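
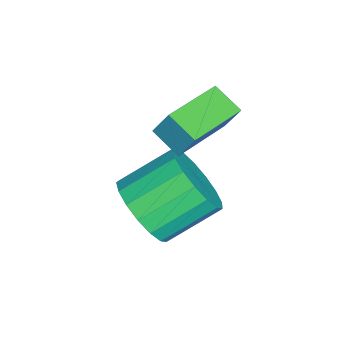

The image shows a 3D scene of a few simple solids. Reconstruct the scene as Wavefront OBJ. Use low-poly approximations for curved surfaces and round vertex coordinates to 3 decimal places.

v -1.898 -4.54 -2.737
v -1.387 -3.807 -3.362
v -2.131 -2.527 -2.467
v -2.642 -3.26 -1.843
v -1.837 -3.893 -3.612
v -2.58 -2.613 -2.718
v -2.3 -4.127 -3.662
v -3.044 -2.847 -2.768
v -2.672 -4.456 -3.501
v -3.415 -3.175 -2.606
v -2.866 -4.804 -3.164
v -3.609 -3.523 -2.269
v -2.839 -5.092 -2.73
v -3.582 -3.811 -1.835
v -2.596 -5.253 -2.297
v -3.339 -3.972 -1.402
v -2.193 -5.251 -1.965
v -2.936 -3.97 -1.07
v -1.723 -5.086 -1.81
v -2.466 -3.806 -0.916
v -1.293 -4.796 -1.868
v -2.036 -3.516 -0.973
v -1.002 -4.448 -2.125
v -1.745 -3.167 -1.23
v -0.916 -4.121 -2.522
v -1.659 -2.84 -1.627
v -1.055 -3.889 -2.968
v -1.798 -2.609 -2.073
v -4.509 -3.57 -0.536
v -4.396 -3.135 0.323
v -4.048 -2.824 -0.974
v -3.935 -2.389 -0.114
v -2.865 -4.451 -0.306
v -2.752 -4.016 0.554
v -2.404 -3.705 -0.743
v -2.291 -3.27 0.116
f 2 1 5
f 2 5 3
f 3 5 6
f 3 6 4
f 5 1 7
f 5 7 6
f 6 7 8
f 6 8 4
f 7 1 9
f 7 9 8
f 8 9 10
f 8 10 4
f 9 1 11
f 9 11 10
f 10 11 12
f 10 12 4
f 11 1 13
f 11 13 12
f 12 13 14
f 12 14 4
f 13 1 15
f 13 15 14
f 14 15 16
f 14 16 4
f 15 1 17
f 15 17 16
f 16 17 18
f 16 18 4
f 17 1 19
f 17 19 18
f 18 19 20
f 18 20 4
f 19 1 21
f 19 21 20
f 20 21 22
f 20 22 4
f 21 1 23
f 21 23 22
f 22 23 24
f 22 24 4
f 23 1 25
f 23 25 24
f 24 25 26
f 24 26 4
f 25 1 27
f 25 27 26
f 26 27 28
f 26 28 4
f 27 1 2
f 27 2 28
f 28 2 3
f 28 3 4
f 30 32 29
f 33 30 29
f 29 32 31
f 31 33 29
f 30 36 32
f 34 30 33
f 34 36 30
f 32 36 31
f 35 33 31
f 31 36 35
f 35 34 33
f 36 34 35



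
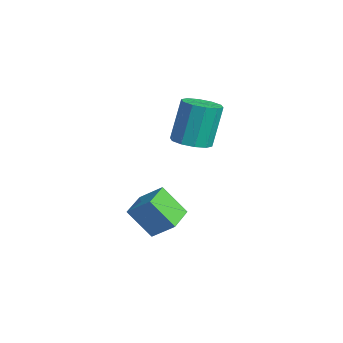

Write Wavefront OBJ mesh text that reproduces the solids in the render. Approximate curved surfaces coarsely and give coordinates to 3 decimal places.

v 1.622 -0.126 1.461
v 2.201 -0.734 1.724
v 1.897 -0.162 3.721
v 1.318 0.446 3.459
v 2.473 -0.272 1.633
v 2.168 0.3 3.63
v 2.42 0.246 1.476
v 2.115 0.818 3.474
v 2.062 0.622 1.314
v 1.757 1.194 3.311
v 1.536 0.712 1.208
v 1.231 1.284 3.205
v 1.043 0.482 1.199
v 0.739 1.054 3.196
v 0.772 0.02 1.29
v 0.467 0.592 3.287
v 0.825 -0.498 1.446
v 0.52 0.074 3.444
v 1.183 -0.874 1.609
v 0.878 -0.302 3.606
v 1.709 -0.964 1.715
v 1.404 -0.392 3.712
v 2.832 -2.186 -3.036
v 2.257 -3.055 -1.756
v 1.734 -1.307 -2.932
v 1.159 -2.177 -1.652
v 3.521 -1.423 -2.208
v 2.946 -2.293 -0.928
v 2.423 -0.545 -2.104
v 1.848 -1.414 -0.824
f 2 1 5
f 2 5 3
f 3 5 6
f 3 6 4
f 5 1 7
f 5 7 6
f 6 7 8
f 6 8 4
f 7 1 9
f 7 9 8
f 8 9 10
f 8 10 4
f 9 1 11
f 9 11 10
f 10 11 12
f 10 12 4
f 11 1 13
f 11 13 12
f 12 13 14
f 12 14 4
f 13 1 15
f 13 15 14
f 14 15 16
f 14 16 4
f 15 1 17
f 15 17 16
f 16 17 18
f 16 18 4
f 17 1 19
f 17 19 18
f 18 19 20
f 18 20 4
f 19 1 21
f 19 21 20
f 20 21 22
f 20 22 4
f 21 1 2
f 21 2 22
f 22 2 3
f 22 3 4
f 24 26 23
f 27 24 23
f 23 26 25
f 25 27 23
f 24 30 26
f 28 24 27
f 28 30 24
f 26 30 25
f 29 27 25
f 25 30 29
f 29 28 27
f 30 28 29



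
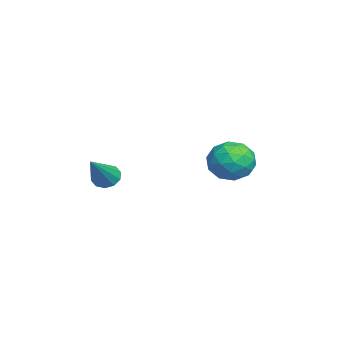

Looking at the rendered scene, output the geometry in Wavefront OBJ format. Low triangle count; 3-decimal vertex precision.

v 1.467 -3.141 -0.044
v 1.724 -3.524 -0.473
v 2.953 -3.679 1.324
v 1.887 -3.173 -0.512
v 1.889 -2.81 -0.373
v 1.731 -2.573 -0.107
v 1.471 -2.553 0.182
v 1.21 -2.759 0.386
v 1.047 -3.11 0.425
v 1.044 -3.473 0.285
v 1.203 -3.71 0.02
v 1.462 -3.729 -0.27
v -2.557 2.631 -0.075
v -1.763 1.99 -0.525
v -3.797 1.81 -1.095
v -3.003 1.169 -1.545
v -3.291 1.033 -0.476
v -2.524 1.541 0.154
v -3.036 2.259 -1.774
v -2.269 2.767 -1.144
v -2.059 1.761 -1.575
v -2.217 1.003 -0.773
v -3.343 2.797 -0.847
v -3.501 2.039 -0.045
v -2.051 2.383 -0.211
v -3.509 1.417 -1.409
v -3.678 1.337 -0.781
v -3.211 0.961 -1.046
v -2.498 2.118 0.188
v -2.032 1.742 -0.076
v -2.93 1.179 -0.047
v -3.528 2.058 -1.544
v -3.062 1.682 -1.808
v -2.349 2.839 -0.574
v -1.882 2.463 -0.839
v -2.63 2.621 -1.573
v -1.759 1.871 -1.092
v -2.487 1.388 -1.691
v -2.507 2.029 -1.826
v -2.056 2.328 -1.456
v -1.851 1.426 -0.62
v -2.58 0.943 -1.22
v -2.749 0.863 -0.592
v -2.298 1.162 -0.221
v -2.025 1.291 -1.237
v -2.98 2.857 -0.4
v -3.709 2.374 -1
v -3.262 2.638 -1.399
v -2.811 2.937 -1.028
v -3.073 2.412 0.071
v -3.801 1.929 -0.528
v -3.504 1.472 -0.164
v -3.053 1.771 0.206
v -3.535 2.509 -0.383
f 2 1 4
f 2 4 3
f 4 1 5
f 4 5 3
f 5 1 6
f 5 6 3
f 6 1 7
f 6 7 3
f 7 1 8
f 7 8 3
f 8 1 9
f 8 9 3
f 9 1 10
f 9 10 3
f 10 1 11
f 10 11 3
f 11 1 12
f 11 12 3
f 12 1 2
f 12 2 3
f 13 50 29
f 50 24 53
f 29 53 18
f 50 53 29
f 13 29 25
f 29 18 30
f 25 30 14
f 29 30 25
f 13 25 34
f 25 14 35
f 34 35 20
f 25 35 34
f 13 34 46
f 34 20 49
f 46 49 23
f 34 49 46
f 13 46 50
f 46 23 54
f 50 54 24
f 46 54 50
f 14 30 41
f 30 18 44
f 41 44 22
f 30 44 41
f 18 53 31
f 53 24 52
f 31 52 17
f 53 52 31
f 24 54 51
f 54 23 47
f 51 47 15
f 54 47 51
f 23 49 48
f 49 20 36
f 48 36 19
f 49 36 48
f 20 35 40
f 35 14 37
f 40 37 21
f 35 37 40
f 16 42 28
f 42 22 43
f 28 43 17
f 42 43 28
f 16 28 26
f 28 17 27
f 26 27 15
f 28 27 26
f 16 26 33
f 26 15 32
f 33 32 19
f 26 32 33
f 16 33 38
f 33 19 39
f 38 39 21
f 33 39 38
f 16 38 42
f 38 21 45
f 42 45 22
f 38 45 42
f 17 43 31
f 43 22 44
f 31 44 18
f 43 44 31
f 15 27 51
f 27 17 52
f 51 52 24
f 27 52 51
f 19 32 48
f 32 15 47
f 48 47 23
f 32 47 48
f 21 39 40
f 39 19 36
f 40 36 20
f 39 36 40
f 22 45 41
f 45 21 37
f 41 37 14
f 45 37 41



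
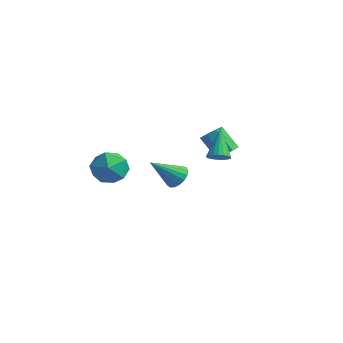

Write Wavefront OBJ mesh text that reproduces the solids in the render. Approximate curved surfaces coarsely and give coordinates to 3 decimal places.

v 1.237 3.413 1.443
v 1.757 3.757 1.912
v 0.703 3.611 3.186
v 0.183 3.267 2.717
v 1.388 4.149 1.652
v 0.335 4.003 2.927
v 0.931 4.11 1.27
v -0.122 3.964 2.545
v 0.653 3.663 0.989
v -0.4 3.517 2.264
v 0.717 3.069 0.974
v -0.337 2.923 2.248
v 1.085 2.677 1.233
v 0.032 2.531 2.508
v 1.542 2.716 1.615
v 0.489 2.57 2.89
v 1.82 3.163 1.896
v 0.767 3.017 3.171
v 2.857 0.69 2.708
v 3.359 0.485 3.118
v 2.043 1.83 4.272
v 3.468 0.719 3.004
v 3.472 0.949 2.839
v 3.369 1.133 2.651
v 3.178 1.241 2.473
v 2.931 1.254 2.335
v 2.672 1.169 2.262
v 2.444 1.001 2.266
v 2.288 0.78 2.346
v 2.23 0.543 2.489
v 2.281 0.331 2.67
v 2.431 0.181 2.857
v 2.655 0.12 3.018
v 2.913 0.157 3.126
v 3.162 0.286 3.161
v -0.615 1.325 -0.319
v 0.159 1.029 -0.179
v -1.405 -0.065 1.119
v 0.12 1.327 0.088
v -0.087 1.625 0.262
v -0.415 1.854 0.303
v -0.789 1.961 0.201
v -1.123 1.923 -0.019
v -1.34 1.748 -0.308
v -1.392 1.476 -0.6
v -1.265 1.169 -0.827
v -0.989 0.898 -0.937
v -0.628 0.725 -0.906
v -0.264 0.689 -0.74
v 0.02 0.799 -0.478
v -1.488 -3.123 1.954
v -0.292 -2.928 2.164
v -1.348 -4.912 2.816
v -0.152 -4.717 3.026
v -0.998 -4.066 3.637
v -1.085 -2.96 3.104
v -0.555 -4.88 1.876
v -0.642 -3.774 1.343
v 0.285 -4.013 2.116
v 0.011 -3.51 3.205
v -1.651 -4.33 1.775
v -1.925 -3.827 2.864
f 2 1 5
f 2 5 3
f 3 5 6
f 3 6 4
f 5 1 7
f 5 7 6
f 6 7 8
f 6 8 4
f 7 1 9
f 7 9 8
f 8 9 10
f 8 10 4
f 9 1 11
f 9 11 10
f 10 11 12
f 10 12 4
f 11 1 13
f 11 13 12
f 12 13 14
f 12 14 4
f 13 1 15
f 13 15 14
f 14 15 16
f 14 16 4
f 15 1 17
f 15 17 16
f 16 17 18
f 16 18 4
f 17 1 2
f 17 2 18
f 18 2 3
f 18 3 4
f 20 19 22
f 20 22 21
f 22 19 23
f 22 23 21
f 23 19 24
f 23 24 21
f 24 19 25
f 24 25 21
f 25 19 26
f 25 26 21
f 26 19 27
f 26 27 21
f 27 19 28
f 27 28 21
f 28 19 29
f 28 29 21
f 29 19 30
f 29 30 21
f 30 19 31
f 30 31 21
f 31 19 32
f 31 32 21
f 32 19 33
f 32 33 21
f 33 19 34
f 33 34 21
f 34 19 35
f 34 35 21
f 35 19 20
f 35 20 21
f 37 36 39
f 37 39 38
f 39 36 40
f 39 40 38
f 40 36 41
f 40 41 38
f 41 36 42
f 41 42 38
f 42 36 43
f 42 43 38
f 43 36 44
f 43 44 38
f 44 36 45
f 44 45 38
f 45 36 46
f 45 46 38
f 46 36 47
f 46 47 38
f 47 36 48
f 47 48 38
f 48 36 49
f 48 49 38
f 49 36 50
f 49 50 38
f 50 36 37
f 50 37 38
f 51 62 56
f 51 56 52
f 51 52 58
f 51 58 61
f 51 61 62
f 52 56 60
f 56 62 55
f 62 61 53
f 61 58 57
f 58 52 59
f 54 60 55
f 54 55 53
f 54 53 57
f 54 57 59
f 54 59 60
f 55 60 56
f 53 55 62
f 57 53 61
f 59 57 58
f 60 59 52



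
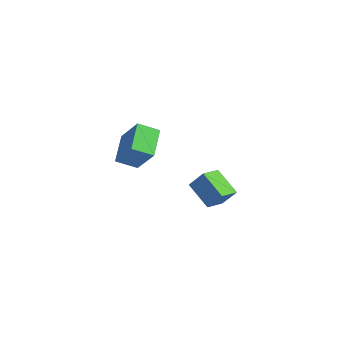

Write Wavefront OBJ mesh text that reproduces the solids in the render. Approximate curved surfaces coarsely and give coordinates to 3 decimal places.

v 1.28 -2.658 3.501
v 2.561 -2.511 4.772
v 1.673 -1.68 2.992
v 2.954 -1.534 4.262
v 2.386 -3.626 2.498
v 3.667 -3.48 3.768
v 2.779 -2.649 1.988
v 4.06 -2.502 3.259
v 0.027 2.942 -3.21
v -1.319 2.664 -2.093
v -0.322 4.038 -3.357
v -1.667 3.761 -2.241
v 0.787 3.319 -2.199
v -0.558 3.042 -1.083
v 0.439 4.416 -2.347
v -0.907 4.138 -1.23
f 2 4 1
f 5 2 1
f 1 4 3
f 3 5 1
f 2 8 4
f 6 2 5
f 6 8 2
f 4 8 3
f 7 5 3
f 3 8 7
f 7 6 5
f 8 6 7
f 10 12 9
f 13 10 9
f 9 12 11
f 11 13 9
f 10 16 12
f 14 10 13
f 14 16 10
f 12 16 11
f 15 13 11
f 11 16 15
f 15 14 13
f 16 14 15



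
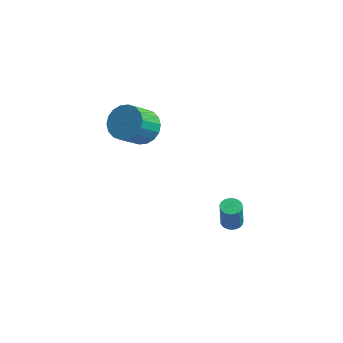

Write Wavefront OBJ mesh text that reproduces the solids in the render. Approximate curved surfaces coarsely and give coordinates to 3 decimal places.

v -2.002 3.721 3.242
v -1.306 4.116 3.874
v -1.861 3.054 5.15
v -2.558 2.659 4.518
v -1.666 4.384 3.94
v -2.221 3.323 5.216
v -2.093 4.521 3.868
v -2.648 3.459 5.144
v -2.502 4.499 3.672
v -3.057 3.438 4.948
v -2.812 4.323 3.391
v -3.367 3.262 4.667
v -2.961 4.028 3.08
v -3.517 2.967 4.356
v -2.921 3.672 2.802
v -3.476 2.611 4.078
v -2.699 3.326 2.61
v -3.254 2.264 3.886
v -2.339 3.057 2.544
v -2.894 1.996 3.82
v -1.912 2.921 2.616
v -2.467 1.859 3.892
v -1.503 2.942 2.812
v -2.058 1.881 4.088
v -1.193 3.118 3.093
v -1.748 2.057 4.369
v -1.043 3.413 3.404
v -1.599 2.352 4.68
v -1.084 3.769 3.682
v -1.639 2.708 4.958
v 2.765 3.528 -3.033
v 3.305 3.738 -3.005
v 3.275 3.621 -1.52
v 2.735 3.412 -1.547
v 3.172 3.939 -2.992
v 3.143 3.822 -1.507
v 2.969 4.069 -2.986
v 2.94 3.952 -1.501
v 2.731 4.106 -2.988
v 2.701 3.989 -1.503
v 2.499 4.043 -2.997
v 2.469 3.926 -1.512
v 2.312 3.89 -3.013
v 2.282 3.774 -1.528
v 2.204 3.676 -3.032
v 2.174 3.559 -1.547
v 2.193 3.436 -3.051
v 2.163 3.319 -1.566
v 2.28 3.211 -3.067
v 2.251 3.095 -1.582
v 2.452 3.042 -3.077
v 2.422 2.925 -1.592
v 2.677 2.957 -3.079
v 2.648 2.84 -1.594
v 2.918 2.971 -3.073
v 2.889 2.854 -1.588
v 3.132 3.081 -3.06
v 3.103 2.964 -1.575
v 3.283 3.268 -3.043
v 3.253 3.151 -1.558
v 3.344 3.501 -3.023
v 3.314 3.384 -1.538
f 2 1 5
f 2 5 3
f 3 5 6
f 3 6 4
f 5 1 7
f 5 7 6
f 6 7 8
f 6 8 4
f 7 1 9
f 7 9 8
f 8 9 10
f 8 10 4
f 9 1 11
f 9 11 10
f 10 11 12
f 10 12 4
f 11 1 13
f 11 13 12
f 12 13 14
f 12 14 4
f 13 1 15
f 13 15 14
f 14 15 16
f 14 16 4
f 15 1 17
f 15 17 16
f 16 17 18
f 16 18 4
f 17 1 19
f 17 19 18
f 18 19 20
f 18 20 4
f 19 1 21
f 19 21 20
f 20 21 22
f 20 22 4
f 21 1 23
f 21 23 22
f 22 23 24
f 22 24 4
f 23 1 25
f 23 25 24
f 24 25 26
f 24 26 4
f 25 1 27
f 25 27 26
f 26 27 28
f 26 28 4
f 27 1 29
f 27 29 28
f 28 29 30
f 28 30 4
f 29 1 2
f 29 2 30
f 30 2 3
f 30 3 4
f 32 31 35
f 32 35 33
f 33 35 36
f 33 36 34
f 35 31 37
f 35 37 36
f 36 37 38
f 36 38 34
f 37 31 39
f 37 39 38
f 38 39 40
f 38 40 34
f 39 31 41
f 39 41 40
f 40 41 42
f 40 42 34
f 41 31 43
f 41 43 42
f 42 43 44
f 42 44 34
f 43 31 45
f 43 45 44
f 44 45 46
f 44 46 34
f 45 31 47
f 45 47 46
f 46 47 48
f 46 48 34
f 47 31 49
f 47 49 48
f 48 49 50
f 48 50 34
f 49 31 51
f 49 51 50
f 50 51 52
f 50 52 34
f 51 31 53
f 51 53 52
f 52 53 54
f 52 54 34
f 53 31 55
f 53 55 54
f 54 55 56
f 54 56 34
f 55 31 57
f 55 57 56
f 56 57 58
f 56 58 34
f 57 31 59
f 57 59 58
f 58 59 60
f 58 60 34
f 59 31 61
f 59 61 60
f 60 61 62
f 60 62 34
f 61 31 32
f 61 32 62
f 62 32 33
f 62 33 34



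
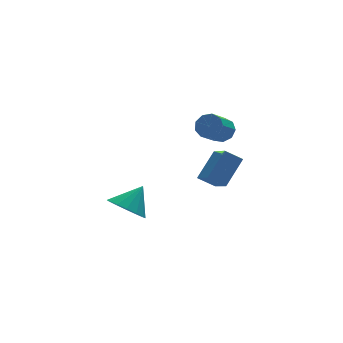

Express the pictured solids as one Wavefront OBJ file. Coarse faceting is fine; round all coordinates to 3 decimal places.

v 3.495 2.462 -0.213
v 3.942 2.364 0.207
v 3.151 1.781 0.912
v 2.705 1.878 0.493
v 3.744 2.731 0.288
v 2.953 2.147 0.993
v 3.43 2.971 0.135
v 2.639 2.387 0.84
v 3.146 2.973 -0.181
v 2.355 2.39 0.525
v 3.026 2.736 -0.512
v 2.236 2.152 0.194
v 3.126 2.371 -0.702
v 2.335 1.787 0.003
v 3.398 2.048 -0.664
v 2.608 1.464 0.042
v 3.716 1.919 -0.415
v 2.925 1.335 0.291
v 3.931 2.044 -0.071
v 3.14 1.46 0.635
v -1.383 0.16 -2.414
v -0.739 0.117 -2.983
v -0.557 0.52 -1.506
v -0.89 0.534 -3.011
v -1.173 0.852 -2.88
v -1.512 0.984 -2.624
v -1.817 0.895 -2.311
v -2.005 0.609 -2.027
v -2.027 0.203 -1.846
v -1.876 -0.215 -1.818
v -1.593 -0.532 -1.949
v -1.254 -0.664 -2.205
v -0.949 -0.575 -2.517
v -0.761 -0.29 -2.802
v 3.597 3.303 -4.011
v 3.609 2.175 -3.366
v 2.906 3.576 -3.52
v 2.919 2.448 -2.875
v 4.581 3.912 -2.965
v 4.594 2.784 -2.32
v 3.891 4.185 -2.474
v 3.903 3.057 -1.829
f 2 1 5
f 2 5 3
f 3 5 6
f 3 6 4
f 5 1 7
f 5 7 6
f 6 7 8
f 6 8 4
f 7 1 9
f 7 9 8
f 8 9 10
f 8 10 4
f 9 1 11
f 9 11 10
f 10 11 12
f 10 12 4
f 11 1 13
f 11 13 12
f 12 13 14
f 12 14 4
f 13 1 15
f 13 15 14
f 14 15 16
f 14 16 4
f 15 1 17
f 15 17 16
f 16 17 18
f 16 18 4
f 17 1 19
f 17 19 18
f 18 19 20
f 18 20 4
f 19 1 2
f 19 2 20
f 20 2 3
f 20 3 4
f 22 21 24
f 22 24 23
f 24 21 25
f 24 25 23
f 25 21 26
f 25 26 23
f 26 21 27
f 26 27 23
f 27 21 28
f 27 28 23
f 28 21 29
f 28 29 23
f 29 21 30
f 29 30 23
f 30 21 31
f 30 31 23
f 31 21 32
f 31 32 23
f 32 21 33
f 32 33 23
f 33 21 34
f 33 34 23
f 34 21 22
f 34 22 23
f 36 38 35
f 39 36 35
f 35 38 37
f 37 39 35
f 36 42 38
f 40 36 39
f 40 42 36
f 38 42 37
f 41 39 37
f 37 42 41
f 41 40 39
f 42 40 41



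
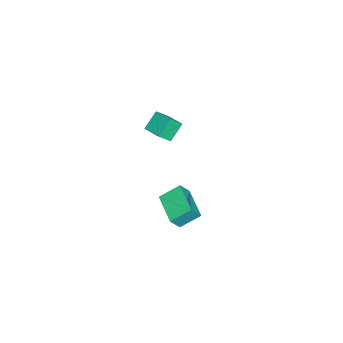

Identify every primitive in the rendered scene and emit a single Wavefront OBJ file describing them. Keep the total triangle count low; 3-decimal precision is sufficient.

v -0.346 2.213 -3.945
v 0.16 1.87 -3.166
v -0.959 3.19 -3.117
v -0.453 2.847 -2.338
v 1.193 3.533 -4.362
v 1.699 3.19 -3.583
v 0.58 4.51 -3.534
v 1.086 4.167 -2.755
v 0.057 2.381 3.65
v 0.542 1.906 4.24
v 0.82 3.509 3.929
v 1.306 3.034 4.519
v 0.854 2.066 2.741
v 1.34 1.591 3.331
v 1.618 3.194 3.02
v 2.103 2.719 3.61
f 2 4 1
f 5 2 1
f 1 4 3
f 3 5 1
f 2 8 4
f 6 2 5
f 6 8 2
f 4 8 3
f 7 5 3
f 3 8 7
f 7 6 5
f 8 6 7
f 10 12 9
f 13 10 9
f 9 12 11
f 11 13 9
f 10 16 12
f 14 10 13
f 14 16 10
f 12 16 11
f 15 13 11
f 11 16 15
f 15 14 13
f 16 14 15



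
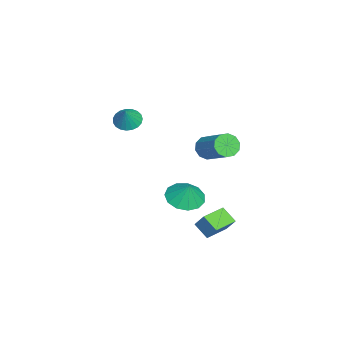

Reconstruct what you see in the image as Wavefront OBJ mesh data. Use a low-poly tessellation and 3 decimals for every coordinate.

v -0.312 -1.1 2.477
v 0.242 -0.749 2.093
v 0.372 -1.1 3.463
v 0.077 -0.505 2.207
v -0.156 -0.364 2.369
v -0.415 -0.351 2.549
v -0.657 -0.466 2.716
v -0.839 -0.692 2.842
v -0.93 -0.988 2.905
v -0.914 -1.303 2.894
v -0.794 -1.584 2.811
v -0.59 -1.78 2.67
v -0.339 -1.859 2.496
v -0.083 -1.807 2.318
v 0.134 -1.633 2.168
v 0.273 -1.366 2.071
v 0.311 -1.053 2.045
v -1.18 1.701 -3.547
v -0.442 0.914 -3.602
v -0.78 1.999 -2.433
v -0.179 1.413 -3.83
v -0.233 2.003 -3.969
v -0.589 2.497 -3.973
v -1.132 2.738 -3.842
v -1.69 2.65 -3.617
v -2.087 2.261 -3.37
v -2.196 1.693 -3.179
v -1.982 1.128 -3.104
v -1.514 0.745 -3.17
v -0.94 0.665 -3.356
v 2.925 3.444 2.762
v 3.364 2.888 2.81
v 4.633 3.98 3.847
v 4.195 4.536 3.798
v 3.468 3.111 2.447
v 4.738 4.204 3.484
v 3.365 3.461 2.204
v 4.635 4.554 3.241
v 3.094 3.805 2.174
v 4.363 4.898 3.211
v 2.758 4.011 2.368
v 4.028 5.103 3.405
v 2.487 4 2.713
v 3.756 5.092 3.75
v 2.382 3.776 3.076
v 3.652 4.869 4.113
v 2.485 3.426 3.319
v 3.755 4.519 4.356
v 2.757 3.082 3.349
v 4.026 4.175 4.386
v 3.092 2.877 3.155
v 4.362 3.969 4.192
v 2.68 3.742 -2.232
v 3.005 4.229 -1.408
v 3.164 4.428 -2.828
v 3.489 4.915 -2.005
v 3.831 2.945 -2.215
v 4.156 3.432 -1.392
v 4.315 3.631 -2.812
v 4.64 4.118 -1.988
f 2 1 4
f 2 4 3
f 4 1 5
f 4 5 3
f 5 1 6
f 5 6 3
f 6 1 7
f 6 7 3
f 7 1 8
f 7 8 3
f 8 1 9
f 8 9 3
f 9 1 10
f 9 10 3
f 10 1 11
f 10 11 3
f 11 1 12
f 11 12 3
f 12 1 13
f 12 13 3
f 13 1 14
f 13 14 3
f 14 1 15
f 14 15 3
f 15 1 16
f 15 16 3
f 16 1 17
f 16 17 3
f 17 1 2
f 17 2 3
f 19 18 21
f 19 21 20
f 21 18 22
f 21 22 20
f 22 18 23
f 22 23 20
f 23 18 24
f 23 24 20
f 24 18 25
f 24 25 20
f 25 18 26
f 25 26 20
f 26 18 27
f 26 27 20
f 27 18 28
f 27 28 20
f 28 18 29
f 28 29 20
f 29 18 30
f 29 30 20
f 30 18 19
f 30 19 20
f 32 31 35
f 32 35 33
f 33 35 36
f 33 36 34
f 35 31 37
f 35 37 36
f 36 37 38
f 36 38 34
f 37 31 39
f 37 39 38
f 38 39 40
f 38 40 34
f 39 31 41
f 39 41 40
f 40 41 42
f 40 42 34
f 41 31 43
f 41 43 42
f 42 43 44
f 42 44 34
f 43 31 45
f 43 45 44
f 44 45 46
f 44 46 34
f 45 31 47
f 45 47 46
f 46 47 48
f 46 48 34
f 47 31 49
f 47 49 48
f 48 49 50
f 48 50 34
f 49 31 51
f 49 51 50
f 50 51 52
f 50 52 34
f 51 31 32
f 51 32 52
f 52 32 33
f 52 33 34
f 54 56 53
f 57 54 53
f 53 56 55
f 55 57 53
f 54 60 56
f 58 54 57
f 58 60 54
f 56 60 55
f 59 57 55
f 55 60 59
f 59 58 57
f 60 58 59



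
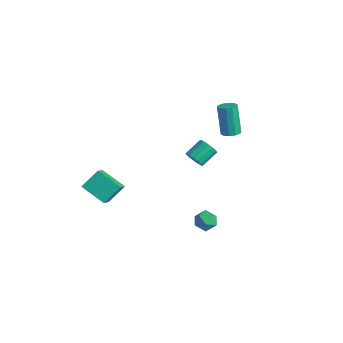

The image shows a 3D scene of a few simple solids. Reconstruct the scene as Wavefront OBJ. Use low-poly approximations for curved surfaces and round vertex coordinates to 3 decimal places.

v -0.99 2.932 2.709
v -0.502 3.168 2.85
v -1.123 3.384 4.633
v -1.61 3.148 4.491
v -0.716 3.419 2.745
v -1.337 3.635 4.528
v -1.034 3.484 2.626
v -1.655 3.7 4.409
v -1.336 3.338 2.539
v -1.957 3.554 4.322
v -1.505 3.037 2.516
v -2.126 3.253 4.299
v -1.477 2.696 2.567
v -2.098 2.912 4.35
v -1.263 2.445 2.672
v -1.884 2.661 4.455
v -0.945 2.38 2.791
v -1.566 2.596 4.574
v -0.643 2.526 2.878
v -1.264 2.742 4.661
v -0.474 2.827 2.901
v -1.095 3.043 4.684
v -3.215 -3.686 -1.179
v -4.544 -4.178 -0.438
v -3.129 -2.665 -0.347
v -4.458 -3.158 0.395
v -2.182 -4.722 -0.015
v -3.511 -5.215 0.727
v -2.096 -3.702 0.818
v -3.425 -4.194 1.559
v 1.356 -0.698 -0.34
v 1.825 -0.338 -0.722
v 1.675 -1.662 -0.858
v 2.144 -1.302 -1.24
v 2.243 -1.384 -0.548
v 2.046 -0.788 -0.227
v 1.454 -1.212 -1.353
v 1.257 -0.616 -1.032
v 1.886 -0.655 -1.348
v 2.373 -0.761 -0.851
v 1.127 -1.239 -0.729
v 1.614 -1.345 -0.232
v -1.282 0.629 1.445
v -0.753 0.795 1.191
v -0.789 1.817 1.781
v -1.318 1.651 2.035
v -0.975 0.902 0.993
v -1.012 1.923 1.583
v -1.28 0.935 0.917
v -1.316 1.956 1.507
v -1.585 0.886 0.982
v -1.621 1.907 1.572
v -1.809 0.769 1.171
v -1.845 1.79 1.761
v -1.891 0.614 1.434
v -1.928 1.635 2.024
v -1.811 0.463 1.699
v -1.847 1.485 2.289
v -1.588 0.357 1.897
v -1.625 1.378 2.487
v -1.284 0.324 1.973
v -1.32 1.345 2.563
v -0.979 0.373 1.908
v -1.015 1.394 2.498
v -0.755 0.49 1.719
v -0.791 1.511 2.309
v -0.672 0.645 1.456
v -0.709 1.666 2.046
f 2 1 5
f 2 5 3
f 3 5 6
f 3 6 4
f 5 1 7
f 5 7 6
f 6 7 8
f 6 8 4
f 7 1 9
f 7 9 8
f 8 9 10
f 8 10 4
f 9 1 11
f 9 11 10
f 10 11 12
f 10 12 4
f 11 1 13
f 11 13 12
f 12 13 14
f 12 14 4
f 13 1 15
f 13 15 14
f 14 15 16
f 14 16 4
f 15 1 17
f 15 17 16
f 16 17 18
f 16 18 4
f 17 1 19
f 17 19 18
f 18 19 20
f 18 20 4
f 19 1 21
f 19 21 20
f 20 21 22
f 20 22 4
f 21 1 2
f 21 2 22
f 22 2 3
f 22 3 4
f 24 26 23
f 27 24 23
f 23 26 25
f 25 27 23
f 24 30 26
f 28 24 27
f 28 30 24
f 26 30 25
f 29 27 25
f 25 30 29
f 29 28 27
f 30 28 29
f 31 42 36
f 31 36 32
f 31 32 38
f 31 38 41
f 31 41 42
f 32 36 40
f 36 42 35
f 42 41 33
f 41 38 37
f 38 32 39
f 34 40 35
f 34 35 33
f 34 33 37
f 34 37 39
f 34 39 40
f 35 40 36
f 33 35 42
f 37 33 41
f 39 37 38
f 40 39 32
f 44 43 47
f 44 47 45
f 45 47 48
f 45 48 46
f 47 43 49
f 47 49 48
f 48 49 50
f 48 50 46
f 49 43 51
f 49 51 50
f 50 51 52
f 50 52 46
f 51 43 53
f 51 53 52
f 52 53 54
f 52 54 46
f 53 43 55
f 53 55 54
f 54 55 56
f 54 56 46
f 55 43 57
f 55 57 56
f 56 57 58
f 56 58 46
f 57 43 59
f 57 59 58
f 58 59 60
f 58 60 46
f 59 43 61
f 59 61 60
f 60 61 62
f 60 62 46
f 61 43 63
f 61 63 62
f 62 63 64
f 62 64 46
f 63 43 65
f 63 65 64
f 64 65 66
f 64 66 46
f 65 43 67
f 65 67 66
f 66 67 68
f 66 68 46
f 67 43 44
f 67 44 68
f 68 44 45
f 68 45 46



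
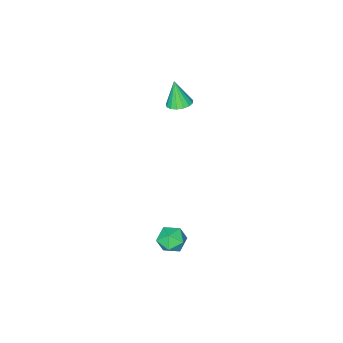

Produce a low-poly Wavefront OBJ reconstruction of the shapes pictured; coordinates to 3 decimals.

v -3.645 -3.363 2.835
v -2.959 -3.238 2.888
v -3.675 -3.817 4.285
v -3.1 -2.947 2.976
v -3.366 -2.752 3.032
v -3.697 -2.696 3.043
v -4.015 -2.794 3.006
v -4.249 -3.021 2.93
v -4.344 -3.327 2.832
v -4.28 -3.641 2.735
v -4.07 -3.891 2.661
v -3.762 -4.021 2.626
v -3.428 -3.999 2.64
v -3.144 -3.832 2.698
v -2.974 -3.557 2.788
v 0.328 0.374 -2.627
v 0.702 -0.129 -3.203
v -0.742 0.549 -3.477
v -0.368 0.046 -4.053
v -0.661 -0.285 -3.325
v 0 -0.393 -2.799
v -0.04 0.813 -3.881
v 0.621 0.705 -3.355
v 0.475 0.142 -3.977
v 0.091 -0.537 -3.634
v -0.131 0.957 -3.046
v -0.515 0.278 -2.703
f 2 1 4
f 2 4 3
f 4 1 5
f 4 5 3
f 5 1 6
f 5 6 3
f 6 1 7
f 6 7 3
f 7 1 8
f 7 8 3
f 8 1 9
f 8 9 3
f 9 1 10
f 9 10 3
f 10 1 11
f 10 11 3
f 11 1 12
f 11 12 3
f 12 1 13
f 12 13 3
f 13 1 14
f 13 14 3
f 14 1 15
f 14 15 3
f 15 1 2
f 15 2 3
f 16 27 21
f 16 21 17
f 16 17 23
f 16 23 26
f 16 26 27
f 17 21 25
f 21 27 20
f 27 26 18
f 26 23 22
f 23 17 24
f 19 25 20
f 19 20 18
f 19 18 22
f 19 22 24
f 19 24 25
f 20 25 21
f 18 20 27
f 22 18 26
f 24 22 23
f 25 24 17



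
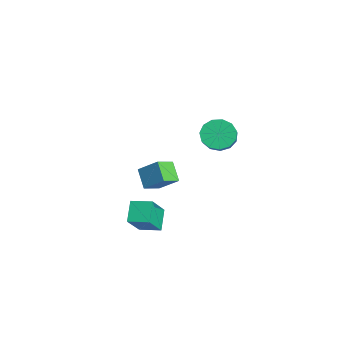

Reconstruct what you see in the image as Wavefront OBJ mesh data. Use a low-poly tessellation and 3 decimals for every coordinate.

v -0.732 -1.894 -3.119
v -1.695 -1.455 -2.233
v -1.735 -0.983 -4.658
v -2.697 -0.545 -3.772
v -0.083 -0.855 -2.928
v -1.045 -0.417 -2.042
v -1.085 0.055 -4.467
v -2.048 0.494 -3.581
v -1.125 3.219 2.367
v -0.5 3.631 1.749
v 0.869 3.153 2.816
v 0.245 2.741 3.433
v -0.643 4.019 2.106
v 0.727 3.542 3.173
v -0.938 4.154 2.546
v 0.431 3.676 3.612
v -1.293 3.991 2.929
v 0.076 3.514 3.995
v -1.594 3.584 3.133
v -0.225 3.106 4.2
v -1.746 3.06 3.094
v -0.377 2.582 4.161
v -1.701 2.587 2.824
v -0.332 2.109 3.891
v -1.473 2.315 2.409
v -0.104 1.837 3.475
v -1.134 2.329 1.981
v 0.235 1.851 3.047
v -0.792 2.626 1.675
v 0.577 2.148 2.741
v -0.556 3.111 1.588
v 0.813 2.634 2.655
v -4.343 -0.342 -1.693
v -3.565 0.547 -0.735
v -4.847 0.655 -2.208
v -4.069 1.543 -1.251
v -3.331 -0.283 -2.569
v -2.553 0.605 -1.612
v -3.835 0.713 -3.085
v -3.057 1.602 -2.127
f 2 4 1
f 5 2 1
f 1 4 3
f 3 5 1
f 2 8 4
f 6 2 5
f 6 8 2
f 4 8 3
f 7 5 3
f 3 8 7
f 7 6 5
f 8 6 7
f 10 9 13
f 10 13 11
f 11 13 14
f 11 14 12
f 13 9 15
f 13 15 14
f 14 15 16
f 14 16 12
f 15 9 17
f 15 17 16
f 16 17 18
f 16 18 12
f 17 9 19
f 17 19 18
f 18 19 20
f 18 20 12
f 19 9 21
f 19 21 20
f 20 21 22
f 20 22 12
f 21 9 23
f 21 23 22
f 22 23 24
f 22 24 12
f 23 9 25
f 23 25 24
f 24 25 26
f 24 26 12
f 25 9 27
f 25 27 26
f 26 27 28
f 26 28 12
f 27 9 29
f 27 29 28
f 28 29 30
f 28 30 12
f 29 9 31
f 29 31 30
f 30 31 32
f 30 32 12
f 31 9 10
f 31 10 32
f 32 10 11
f 32 11 12
f 34 36 33
f 37 34 33
f 33 36 35
f 35 37 33
f 34 40 36
f 38 34 37
f 38 40 34
f 36 40 35
f 39 37 35
f 35 40 39
f 39 38 37
f 40 38 39



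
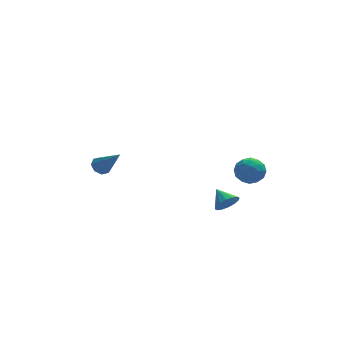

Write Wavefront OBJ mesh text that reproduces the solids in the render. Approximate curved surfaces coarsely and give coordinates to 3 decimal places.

v 2.531 -4.139 0.65
v 2.732 -4.461 1.297
v 2.169 -3.201 1.23
v 3.047 -4.267 1.18
v 3.223 -4.038 0.92
v 3.215 -3.837 0.589
v 3.023 -3.716 0.274
v 2.699 -3.709 0.059
v 2.33 -3.816 0.003
v 2.015 -4.011 0.121
v 1.838 -4.239 0.38
v 1.847 -4.441 0.712
v 2.039 -4.561 1.027
v 2.363 -4.569 1.241
v -2.69 4.038 -0.654
v -2.098 4.135 -0.906
v -1.83 2.802 0.894
v -2.219 4.477 -0.566
v -2.616 4.562 -0.278
v -3.056 4.34 -0.21
v -3.282 3.941 -0.403
v -3.161 3.599 -0.743
v -2.764 3.514 -1.031
v -2.324 3.735 -1.099
v 4.264 -3.426 1.961
v 4.719 -3.817 2.638
v 3.041 -3.463 2.762
v 3.496 -3.854 3.439
v 3.661 -2.992 3.221
v 4.417 -2.969 2.726
v 3.343 -4.311 2.674
v 4.099 -4.288 2.179
v 4.15 -4.363 3.079
v 4.346 -3.548 3.417
v 3.414 -3.732 1.983
v 3.61 -2.917 2.321
v 4.599 -3.618 2.229
v 3.161 -3.662 3.171
v 3.258 -3.155 3.043
v 3.525 -3.385 3.441
v 4.422 -3.12 2.281
v 4.689 -3.349 2.679
v 4.067 -2.865 3.021
v 3.071 -3.931 2.721
v 3.338 -4.16 3.119
v 4.235 -3.895 1.959
v 4.502 -4.125 2.357
v 3.693 -4.415 2.379
v 4.532 -4.169 2.886
v 3.813 -4.191 3.357
v 3.723 -4.46 2.907
v 4.167 -4.446 2.616
v 4.648 -3.69 3.085
v 3.928 -3.712 3.556
v 4.025 -3.205 3.427
v 4.47 -3.192 3.136
v 4.313 -4.011 3.344
v 3.832 -3.568 1.844
v 3.112 -3.59 2.315
v 3.29 -4.088 2.264
v 3.735 -4.075 1.973
v 3.947 -3.089 2.043
v 3.228 -3.111 2.514
v 3.593 -2.834 2.784
v 4.037 -2.82 2.493
v 3.447 -3.269 2.056
f 2 1 4
f 2 4 3
f 4 1 5
f 4 5 3
f 5 1 6
f 5 6 3
f 6 1 7
f 6 7 3
f 7 1 8
f 7 8 3
f 8 1 9
f 8 9 3
f 9 1 10
f 9 10 3
f 10 1 11
f 10 11 3
f 11 1 12
f 11 12 3
f 12 1 13
f 12 13 3
f 13 1 14
f 13 14 3
f 14 1 2
f 14 2 3
f 16 15 18
f 16 18 17
f 18 15 19
f 18 19 17
f 19 15 20
f 19 20 17
f 20 15 21
f 20 21 17
f 21 15 22
f 21 22 17
f 22 15 23
f 22 23 17
f 23 15 24
f 23 24 17
f 24 15 16
f 24 16 17
f 25 62 41
f 62 36 65
f 41 65 30
f 62 65 41
f 25 41 37
f 41 30 42
f 37 42 26
f 41 42 37
f 25 37 46
f 37 26 47
f 46 47 32
f 37 47 46
f 25 46 58
f 46 32 61
f 58 61 35
f 46 61 58
f 25 58 62
f 58 35 66
f 62 66 36
f 58 66 62
f 26 42 53
f 42 30 56
f 53 56 34
f 42 56 53
f 30 65 43
f 65 36 64
f 43 64 29
f 65 64 43
f 36 66 63
f 66 35 59
f 63 59 27
f 66 59 63
f 35 61 60
f 61 32 48
f 60 48 31
f 61 48 60
f 32 47 52
f 47 26 49
f 52 49 33
f 47 49 52
f 28 54 40
f 54 34 55
f 40 55 29
f 54 55 40
f 28 40 38
f 40 29 39
f 38 39 27
f 40 39 38
f 28 38 45
f 38 27 44
f 45 44 31
f 38 44 45
f 28 45 50
f 45 31 51
f 50 51 33
f 45 51 50
f 28 50 54
f 50 33 57
f 54 57 34
f 50 57 54
f 29 55 43
f 55 34 56
f 43 56 30
f 55 56 43
f 27 39 63
f 39 29 64
f 63 64 36
f 39 64 63
f 31 44 60
f 44 27 59
f 60 59 35
f 44 59 60
f 33 51 52
f 51 31 48
f 52 48 32
f 51 48 52
f 34 57 53
f 57 33 49
f 53 49 26
f 57 49 53



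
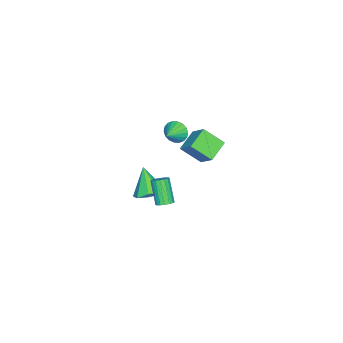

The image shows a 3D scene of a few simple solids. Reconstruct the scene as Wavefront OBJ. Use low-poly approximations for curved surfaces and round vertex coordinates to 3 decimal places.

v 4.04 1.141 0.647
v 4.517 1.109 0.876
v 3.837 0.447 2.201
v 3.36 0.479 1.973
v 4.431 1.337 0.946
v 3.752 0.675 2.271
v 4.256 1.521 0.948
v 3.576 0.859 2.273
v 4.031 1.617 0.88
v 3.351 0.955 2.206
v 3.808 1.604 0.76
v 3.129 0.942 2.085
v 3.638 1.485 0.614
v 2.959 0.823 1.939
v 3.561 1.288 0.475
v 2.881 0.626 1.8
v 3.593 1.056 0.376
v 2.913 0.394 1.701
v 3.727 0.845 0.339
v 3.047 0.182 1.664
v 3.933 0.701 0.373
v 3.254 0.038 1.698
v 4.164 0.657 0.469
v 3.484 -0.005 1.795
v 4.366 0.725 0.607
v 3.686 0.063 1.932
v 4.493 0.888 0.753
v 3.814 0.226 2.079
v 0.845 -1.48 -2.217
v 1.659 -1.131 -1.731
v 0.215 -2.26 -0.603
v 1.07 -0.631 -1.719
v 0.349 -0.628 -1.999
v -0.081 -1.124 -2.406
v 0.031 -1.829 -2.703
v 0.62 -2.33 -2.715
v 1.341 -2.333 -2.435
v 1.771 -1.836 -2.028
v -3.429 -1.729 -1.544
v -4.803 -1.575 -0.939
v -3.73 -0.48 -2.547
v -5.104 -0.325 -1.942
v -2.836 -0.715 -0.458
v -4.21 -0.56 0.147
v -3.137 0.535 -1.461
v -4.511 0.689 -0.856
v -2.681 -1.618 0.646
v -2.415 -1.94 -0.025
v -1.579 -1.642 1.094
v -2.383 -1.595 -0.085
v -2.41 -1.255 -0.001
v -2.491 -0.987 0.211
v -2.609 -0.843 0.51
v -2.742 -0.854 0.835
v -2.862 -1.015 1.123
v -2.947 -1.296 1.316
v -2.979 -1.641 1.377
v -2.952 -1.982 1.293
v -2.871 -2.25 1.08
v -2.753 -2.393 0.782
v -2.62 -2.383 0.456
v -2.5 -2.221 0.169
f 2 1 5
f 2 5 3
f 3 5 6
f 3 6 4
f 5 1 7
f 5 7 6
f 6 7 8
f 6 8 4
f 7 1 9
f 7 9 8
f 8 9 10
f 8 10 4
f 9 1 11
f 9 11 10
f 10 11 12
f 10 12 4
f 11 1 13
f 11 13 12
f 12 13 14
f 12 14 4
f 13 1 15
f 13 15 14
f 14 15 16
f 14 16 4
f 15 1 17
f 15 17 16
f 16 17 18
f 16 18 4
f 17 1 19
f 17 19 18
f 18 19 20
f 18 20 4
f 19 1 21
f 19 21 20
f 20 21 22
f 20 22 4
f 21 1 23
f 21 23 22
f 22 23 24
f 22 24 4
f 23 1 25
f 23 25 24
f 24 25 26
f 24 26 4
f 25 1 27
f 25 27 26
f 26 27 28
f 26 28 4
f 27 1 2
f 27 2 28
f 28 2 3
f 28 3 4
f 30 29 32
f 30 32 31
f 32 29 33
f 32 33 31
f 33 29 34
f 33 34 31
f 34 29 35
f 34 35 31
f 35 29 36
f 35 36 31
f 36 29 37
f 36 37 31
f 37 29 38
f 37 38 31
f 38 29 30
f 38 30 31
f 40 42 39
f 43 40 39
f 39 42 41
f 41 43 39
f 40 46 42
f 44 40 43
f 44 46 40
f 42 46 41
f 45 43 41
f 41 46 45
f 45 44 43
f 46 44 45
f 48 47 50
f 48 50 49
f 50 47 51
f 50 51 49
f 51 47 52
f 51 52 49
f 52 47 53
f 52 53 49
f 53 47 54
f 53 54 49
f 54 47 55
f 54 55 49
f 55 47 56
f 55 56 49
f 56 47 57
f 56 57 49
f 57 47 58
f 57 58 49
f 58 47 59
f 58 59 49
f 59 47 60
f 59 60 49
f 60 47 61
f 60 61 49
f 61 47 62
f 61 62 49
f 62 47 48
f 62 48 49



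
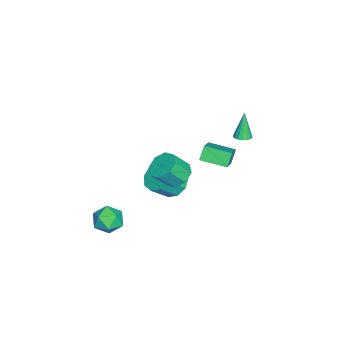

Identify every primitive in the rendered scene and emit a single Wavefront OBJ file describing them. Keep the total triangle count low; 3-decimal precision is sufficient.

v -2.736 1.169 0.792
v -1.179 1.253 1.825
v -2.653 2.786 0.534
v -1.096 2.871 1.566
v -2.184 1.009 -0.026
v -0.627 1.094 1.006
v -2.101 2.627 -0.285
v -0.544 2.711 0.748
v -3.334 -0.956 -3.897
v -2.539 -1.142 -4.588
v -1.83 -2.03 -3.534
v -2.626 -1.844 -2.843
v -2.389 -0.548 -4.188
v -1.681 -1.436 -3.134
v -2.681 -0.144 -3.652
v -1.973 -1.033 -2.598
v -3.279 -0.121 -3.231
v -2.571 -1.009 -2.176
v -3.903 -0.488 -3.121
v -3.195 -1.376 -2.067
v -4.26 -1.074 -3.375
v -3.552 -1.962 -2.32
v -4.184 -1.605 -3.873
v -3.476 -2.493 -2.818
v -3.711 -1.832 -4.382
v -3.003 -2.72 -3.328
v -3.061 -1.649 -4.665
v -2.353 -2.538 -3.61
v -1.704 -0.364 -1.59
v -1.184 -0.912 -2.199
v -0.676 -1.743 -1.019
v -1.196 -1.196 -0.41
v -0.804 -0.325 -1.949
v -0.296 -1.156 -0.769
v -0.951 0.239 -1.489
v -0.443 -0.592 -0.309
v -1.539 0.449 -1.088
v -1.031 -0.382 0.092
v -2.224 0.183 -0.981
v -1.716 -0.648 0.199
v -2.604 -0.404 -1.231
v -2.096 -1.235 -0.051
v -2.457 -0.968 -1.691
v -1.949 -1.799 -0.511
v -1.869 -1.178 -2.092
v -1.361 -2.009 -0.912
v 1.386 -2.926 -2.707
v 2.3 -3 -2.286
v 1.76 -4.14 -3.734
v 2.674 -4.214 -3.313
v 1.855 -4.488 -2.791
v 1.624 -3.738 -2.157
v 2.436 -3.402 -3.863
v 2.205 -2.652 -3.229
v 2.95 -3.294 -3.001
v 2.59 -3.966 -2.338
v 1.47 -3.174 -3.682
v 1.11 -3.846 -3.019
v -1.146 3.437 3.116
v -0.732 3.779 3.233
v -1.614 3.423 4.824
v -0.933 3.94 3.179
v -1.183 3.985 3.111
v -1.425 3.905 3.044
v -1.603 3.718 2.994
v -1.676 3.466 2.972
v -1.628 3.208 2.983
v -1.47 3.001 3.024
v -1.237 2.895 3.087
v -0.984 2.913 3.157
v -0.768 3.051 3.217
v -0.638 3.277 3.254
v -0.625 3.54 3.26
f 2 4 1
f 5 2 1
f 1 4 3
f 3 5 1
f 2 8 4
f 6 2 5
f 6 8 2
f 4 8 3
f 7 5 3
f 3 8 7
f 7 6 5
f 8 6 7
f 10 9 13
f 10 13 11
f 11 13 14
f 11 14 12
f 13 9 15
f 13 15 14
f 14 15 16
f 14 16 12
f 15 9 17
f 15 17 16
f 16 17 18
f 16 18 12
f 17 9 19
f 17 19 18
f 18 19 20
f 18 20 12
f 19 9 21
f 19 21 20
f 20 21 22
f 20 22 12
f 21 9 23
f 21 23 22
f 22 23 24
f 22 24 12
f 23 9 25
f 23 25 24
f 24 25 26
f 24 26 12
f 25 9 27
f 25 27 26
f 26 27 28
f 26 28 12
f 27 9 10
f 27 10 28
f 28 10 11
f 28 11 12
f 30 29 33
f 30 33 31
f 31 33 34
f 31 34 32
f 33 29 35
f 33 35 34
f 34 35 36
f 34 36 32
f 35 29 37
f 35 37 36
f 36 37 38
f 36 38 32
f 37 29 39
f 37 39 38
f 38 39 40
f 38 40 32
f 39 29 41
f 39 41 40
f 40 41 42
f 40 42 32
f 41 29 43
f 41 43 42
f 42 43 44
f 42 44 32
f 43 29 45
f 43 45 44
f 44 45 46
f 44 46 32
f 45 29 30
f 45 30 46
f 46 30 31
f 46 31 32
f 47 58 52
f 47 52 48
f 47 48 54
f 47 54 57
f 47 57 58
f 48 52 56
f 52 58 51
f 58 57 49
f 57 54 53
f 54 48 55
f 50 56 51
f 50 51 49
f 50 49 53
f 50 53 55
f 50 55 56
f 51 56 52
f 49 51 58
f 53 49 57
f 55 53 54
f 56 55 48
f 60 59 62
f 60 62 61
f 62 59 63
f 62 63 61
f 63 59 64
f 63 64 61
f 64 59 65
f 64 65 61
f 65 59 66
f 65 66 61
f 66 59 67
f 66 67 61
f 67 59 68
f 67 68 61
f 68 59 69
f 68 69 61
f 69 59 70
f 69 70 61
f 70 59 71
f 70 71 61
f 71 59 72
f 71 72 61
f 72 59 73
f 72 73 61
f 73 59 60
f 73 60 61



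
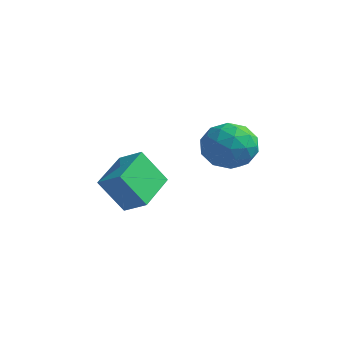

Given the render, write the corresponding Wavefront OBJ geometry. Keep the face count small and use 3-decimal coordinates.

v 2.813 0.921 2.58
v 3.709 1.733 2.258
v 3.451 -0.353 1.142
v 4.347 0.459 0.82
v 4.407 -0.137 1.919
v 4.013 0.65 2.808
v 3.147 0.73 0.592
v 2.753 1.517 1.481
v 3.915 1.614 1.03
v 4.695 1.079 1.85
v 2.465 0.301 1.55
v 3.245 -0.234 2.37
v 3.205 1.439 2.546
v 3.955 -0.059 0.854
v 3.99 -0.409 1.5
v 4.517 0.068 1.311
v 3.384 0.803 2.868
v 3.911 1.28 2.679
v 4.321 0.181 2.479
v 3.249 0.1 0.721
v 3.776 0.577 0.532
v 2.643 1.312 2.089
v 3.17 1.789 1.9
v 2.839 1.199 0.921
v 3.853 1.846 1.634
v 4.228 1.098 0.789
v 3.522 1.257 0.655
v 3.291 1.719 1.178
v 4.311 1.532 2.116
v 4.686 0.783 1.271
v 4.722 0.433 1.916
v 4.49 0.895 2.439
v 4.432 1.462 1.394
v 2.474 0.597 2.129
v 2.849 -0.152 1.284
v 2.67 0.485 0.961
v 2.438 0.947 1.484
v 2.932 0.282 2.611
v 3.307 -0.466 1.766
v 3.869 -0.339 2.222
v 3.638 0.123 2.745
v 2.728 -0.082 2.006
v -1.282 -1.948 -0.893
v -0.176 -1.73 -0.329
v -2.028 -0.006 -0.178
v -0.922 0.212 0.386
v -0.618 -1.092 -2.526
v 0.488 -0.874 -1.962
v -1.364 0.85 -1.811
v -0.258 1.068 -1.247
f 1 38 17
f 38 12 41
f 17 41 6
f 38 41 17
f 1 17 13
f 17 6 18
f 13 18 2
f 17 18 13
f 1 13 22
f 13 2 23
f 22 23 8
f 13 23 22
f 1 22 34
f 22 8 37
f 34 37 11
f 22 37 34
f 1 34 38
f 34 11 42
f 38 42 12
f 34 42 38
f 2 18 29
f 18 6 32
f 29 32 10
f 18 32 29
f 6 41 19
f 41 12 40
f 19 40 5
f 41 40 19
f 12 42 39
f 42 11 35
f 39 35 3
f 42 35 39
f 11 37 36
f 37 8 24
f 36 24 7
f 37 24 36
f 8 23 28
f 23 2 25
f 28 25 9
f 23 25 28
f 4 30 16
f 30 10 31
f 16 31 5
f 30 31 16
f 4 16 14
f 16 5 15
f 14 15 3
f 16 15 14
f 4 14 21
f 14 3 20
f 21 20 7
f 14 20 21
f 4 21 26
f 21 7 27
f 26 27 9
f 21 27 26
f 4 26 30
f 26 9 33
f 30 33 10
f 26 33 30
f 5 31 19
f 31 10 32
f 19 32 6
f 31 32 19
f 3 15 39
f 15 5 40
f 39 40 12
f 15 40 39
f 7 20 36
f 20 3 35
f 36 35 11
f 20 35 36
f 9 27 28
f 27 7 24
f 28 24 8
f 27 24 28
f 10 33 29
f 33 9 25
f 29 25 2
f 33 25 29
f 44 46 43
f 47 44 43
f 43 46 45
f 45 47 43
f 44 50 46
f 48 44 47
f 48 50 44
f 46 50 45
f 49 47 45
f 45 50 49
f 49 48 47
f 50 48 49



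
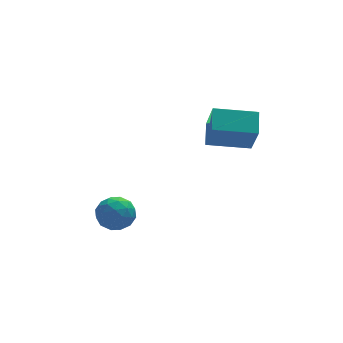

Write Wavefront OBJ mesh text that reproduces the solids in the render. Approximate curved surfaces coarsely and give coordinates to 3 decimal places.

v 0.992 0.572 2.567
v 1.027 -0.29 3.95
v 1.252 1.5 3.139
v 1.287 0.637 4.522
v 2.713 0.243 2.318
v 2.748 -0.62 3.701
v 2.973 1.17 2.89
v 3.008 0.308 4.273
v -2.234 0.43 -1.291
v -1.851 -0.046 -0.713
v -3.309 0.566 -0.467
v -2.926 0.09 0.111
v -2.632 0.859 -0.062
v -1.968 0.775 -0.571
v -3.192 -0.255 -0.609
v -2.528 -0.339 -1.118
v -2.444 -0.469 -0.291
v -2.097 0.219 0.047
v -3.063 0.301 -1.227
v -2.716 0.989 -0.889
v -1.948 0.18 -1.074
v -3.212 0.34 -0.106
v -3.039 0.792 -0.208
v -2.814 0.512 0.132
v -2.017 0.662 -0.991
v -1.792 0.382 -0.651
v -2.251 0.915 -0.269
v -3.368 0.138 -0.529
v -3.143 -0.142 -0.189
v -2.346 0.008 -1.312
v -2.121 -0.272 -0.972
v -2.909 -0.395 -0.911
v -2.071 -0.349 -0.486
v -2.703 -0.269 -0.002
v -2.86 -0.471 -0.425
v -2.469 -0.521 -0.724
v -1.868 0.056 -0.288
v -2.5 0.136 0.196
v -2.327 0.588 0.094
v -1.936 0.538 -0.205
v -2.216 -0.193 -0.04
v -2.66 0.384 -1.376
v -3.292 0.464 -0.892
v -3.224 -0.018 -0.975
v -2.833 -0.068 -1.274
v -2.457 0.789 -1.178
v -3.089 0.869 -0.694
v -2.691 1.041 -0.456
v -2.3 0.991 -0.755
v -2.944 0.713 -1.14
f 2 4 1
f 5 2 1
f 1 4 3
f 3 5 1
f 2 8 4
f 6 2 5
f 6 8 2
f 4 8 3
f 7 5 3
f 3 8 7
f 7 6 5
f 8 6 7
f 9 46 25
f 46 20 49
f 25 49 14
f 46 49 25
f 9 25 21
f 25 14 26
f 21 26 10
f 25 26 21
f 9 21 30
f 21 10 31
f 30 31 16
f 21 31 30
f 9 30 42
f 30 16 45
f 42 45 19
f 30 45 42
f 9 42 46
f 42 19 50
f 46 50 20
f 42 50 46
f 10 26 37
f 26 14 40
f 37 40 18
f 26 40 37
f 14 49 27
f 49 20 48
f 27 48 13
f 49 48 27
f 20 50 47
f 50 19 43
f 47 43 11
f 50 43 47
f 19 45 44
f 45 16 32
f 44 32 15
f 45 32 44
f 16 31 36
f 31 10 33
f 36 33 17
f 31 33 36
f 12 38 24
f 38 18 39
f 24 39 13
f 38 39 24
f 12 24 22
f 24 13 23
f 22 23 11
f 24 23 22
f 12 22 29
f 22 11 28
f 29 28 15
f 22 28 29
f 12 29 34
f 29 15 35
f 34 35 17
f 29 35 34
f 12 34 38
f 34 17 41
f 38 41 18
f 34 41 38
f 13 39 27
f 39 18 40
f 27 40 14
f 39 40 27
f 11 23 47
f 23 13 48
f 47 48 20
f 23 48 47
f 15 28 44
f 28 11 43
f 44 43 19
f 28 43 44
f 17 35 36
f 35 15 32
f 36 32 16
f 35 32 36
f 18 41 37
f 41 17 33
f 37 33 10
f 41 33 37



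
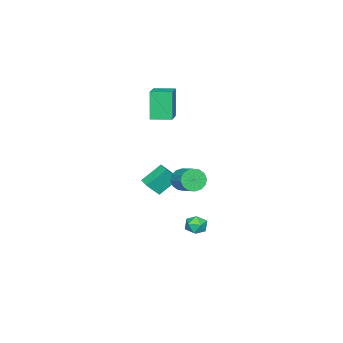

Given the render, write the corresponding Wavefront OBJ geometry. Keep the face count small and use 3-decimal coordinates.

v -4.264 -3.254 1.03
v -4.746 -3.549 2.813
v -4.782 -2.172 1.069
v -5.264 -2.467 2.852
v -2.716 -2.533 1.568
v -3.198 -2.828 3.351
v -3.234 -1.451 1.607
v -3.716 -1.746 3.39
v 2.188 2.458 0.688
v 2.667 2.438 0.177
v 3.29 3.401 0.721
v 2.812 3.422 1.232
v 2.413 2.668 0.059
v 3.036 3.632 0.603
v 2.1 2.843 0.109
v 2.723 3.806 0.654
v 1.81 2.914 0.315
v 2.433 3.877 0.859
v 1.621 2.863 0.62
v 2.245 3.827 1.165
v 1.585 2.704 0.944
v 2.208 3.667 1.488
v 1.71 2.479 1.199
v 2.333 3.442 1.743
v 1.964 2.248 1.317
v 2.587 3.212 1.861
v 2.277 2.074 1.266
v 2.9 3.037 1.811
v 2.567 2.003 1.061
v 3.19 2.966 1.605
v 2.755 2.053 0.755
v 3.379 3.017 1.3
v 2.792 2.213 0.432
v 3.415 3.176 0.976
v -3.137 -3.36 -3.52
v -4.044 -2.667 -2.531
v -3.707 -2.919 -4.351
v -4.614 -2.226 -3.363
v -2.626 -2.694 -3.517
v -3.533 -2.001 -2.529
v -3.196 -2.253 -4.349
v -4.103 -1.56 -3.36
v 1.35 3.352 -2.432
v 2.001 3.372 -2.406
v 1.399 2.448 -2.974
v 2.05 2.468 -2.948
v 1.706 2.359 -2.405
v 1.676 2.918 -2.071
v 1.724 2.902 -3.309
v 1.694 3.461 -2.975
v 2.232 3.094 -2.949
v 2.221 2.758 -2.39
v 1.179 3.062 -2.99
v 1.168 2.726 -2.431
f 2 4 1
f 5 2 1
f 1 4 3
f 3 5 1
f 2 8 4
f 6 2 5
f 6 8 2
f 4 8 3
f 7 5 3
f 3 8 7
f 7 6 5
f 8 6 7
f 10 9 13
f 10 13 11
f 11 13 14
f 11 14 12
f 13 9 15
f 13 15 14
f 14 15 16
f 14 16 12
f 15 9 17
f 15 17 16
f 16 17 18
f 16 18 12
f 17 9 19
f 17 19 18
f 18 19 20
f 18 20 12
f 19 9 21
f 19 21 20
f 20 21 22
f 20 22 12
f 21 9 23
f 21 23 22
f 22 23 24
f 22 24 12
f 23 9 25
f 23 25 24
f 24 25 26
f 24 26 12
f 25 9 27
f 25 27 26
f 26 27 28
f 26 28 12
f 27 9 29
f 27 29 28
f 28 29 30
f 28 30 12
f 29 9 31
f 29 31 30
f 30 31 32
f 30 32 12
f 31 9 33
f 31 33 32
f 32 33 34
f 32 34 12
f 33 9 10
f 33 10 34
f 34 10 11
f 34 11 12
f 36 38 35
f 39 36 35
f 35 38 37
f 37 39 35
f 36 42 38
f 40 36 39
f 40 42 36
f 38 42 37
f 41 39 37
f 37 42 41
f 41 40 39
f 42 40 41
f 43 54 48
f 43 48 44
f 43 44 50
f 43 50 53
f 43 53 54
f 44 48 52
f 48 54 47
f 54 53 45
f 53 50 49
f 50 44 51
f 46 52 47
f 46 47 45
f 46 45 49
f 46 49 51
f 46 51 52
f 47 52 48
f 45 47 54
f 49 45 53
f 51 49 50
f 52 51 44



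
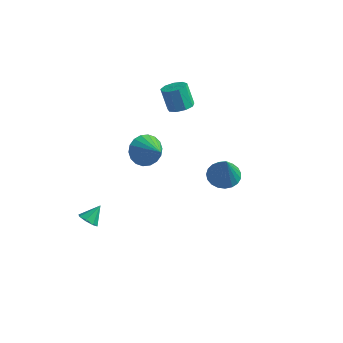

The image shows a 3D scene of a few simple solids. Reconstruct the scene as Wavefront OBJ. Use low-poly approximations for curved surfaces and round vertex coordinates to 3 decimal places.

v -3.915 -1.946 -4.025
v -3.593 -1.658 -4.455
v -3.605 -1.174 -3.275
v -4.034 -1.505 -4.43
v -4.405 -1.611 -4.167
v -4.489 -1.913 -3.821
v -4.237 -2.234 -3.595
v -3.797 -2.387 -3.62
v -3.426 -2.281 -3.883
v -3.341 -1.979 -4.229
v -1.167 3.066 2.542
v -0.656 3.555 2.677
v -1.183 3.763 3.914
v -1.693 3.274 3.778
v -1.048 3.773 2.473
v -1.575 3.981 3.71
v -1.496 3.66 2.302
v -2.022 3.868 3.538
v -1.789 3.269 2.242
v -2.316 3.477 3.479
v -1.792 2.783 2.323
v -2.318 2.991 3.56
v -1.501 2.43 2.506
v -2.028 2.638 3.743
v -1.055 2.374 2.706
v -1.581 2.582 3.942
v -0.66 2.642 2.829
v -1.187 2.85 4.065
v -0.503 3.109 2.817
v -1.03 3.317 4.054
v 3.178 -0.676 1.875
v 4 -0.791 1.647
v 3.582 -1.264 3.625
v 4.001 -0.452 1.761
v 3.86 -0.152 1.894
v 3.601 0.058 2.024
v 3.269 0.141 2.128
v 2.921 0.082 2.188
v 2.618 -0.108 2.195
v 2.412 -0.396 2.145
v 2.338 -0.732 2.05
v 2.41 -1.059 1.923
v 2.614 -1.32 1.789
v 2.916 -1.469 1.669
v 3.264 -1.481 1.585
v 3.596 -1.355 1.551
v 3.857 -1.11 1.573
v -3.13 2.801 -1.689
v -2.461 3.294 -2.246
v -1.83 2.099 -0.751
v -2.546 3.58 -1.915
v -2.746 3.712 -1.54
v -3.022 3.663 -1.195
v -3.319 3.443 -0.947
v -3.579 3.097 -0.846
v -3.75 2.691 -0.913
v -3.798 2.307 -1.133
v -3.714 2.021 -1.463
v -3.514 1.89 -1.839
v -3.238 1.939 -2.184
v -2.94 2.158 -2.432
v -2.68 2.505 -2.532
v -2.509 2.911 -2.466
f 2 1 4
f 2 4 3
f 4 1 5
f 4 5 3
f 5 1 6
f 5 6 3
f 6 1 7
f 6 7 3
f 7 1 8
f 7 8 3
f 8 1 9
f 8 9 3
f 9 1 10
f 9 10 3
f 10 1 2
f 10 2 3
f 12 11 15
f 12 15 13
f 13 15 16
f 13 16 14
f 15 11 17
f 15 17 16
f 16 17 18
f 16 18 14
f 17 11 19
f 17 19 18
f 18 19 20
f 18 20 14
f 19 11 21
f 19 21 20
f 20 21 22
f 20 22 14
f 21 11 23
f 21 23 22
f 22 23 24
f 22 24 14
f 23 11 25
f 23 25 24
f 24 25 26
f 24 26 14
f 25 11 27
f 25 27 26
f 26 27 28
f 26 28 14
f 27 11 29
f 27 29 28
f 28 29 30
f 28 30 14
f 29 11 12
f 29 12 30
f 30 12 13
f 30 13 14
f 32 31 34
f 32 34 33
f 34 31 35
f 34 35 33
f 35 31 36
f 35 36 33
f 36 31 37
f 36 37 33
f 37 31 38
f 37 38 33
f 38 31 39
f 38 39 33
f 39 31 40
f 39 40 33
f 40 31 41
f 40 41 33
f 41 31 42
f 41 42 33
f 42 31 43
f 42 43 33
f 43 31 44
f 43 44 33
f 44 31 45
f 44 45 33
f 45 31 46
f 45 46 33
f 46 31 47
f 46 47 33
f 47 31 32
f 47 32 33
f 49 48 51
f 49 51 50
f 51 48 52
f 51 52 50
f 52 48 53
f 52 53 50
f 53 48 54
f 53 54 50
f 54 48 55
f 54 55 50
f 55 48 56
f 55 56 50
f 56 48 57
f 56 57 50
f 57 48 58
f 57 58 50
f 58 48 59
f 58 59 50
f 59 48 60
f 59 60 50
f 60 48 61
f 60 61 50
f 61 48 62
f 61 62 50
f 62 48 63
f 62 63 50
f 63 48 49
f 63 49 50



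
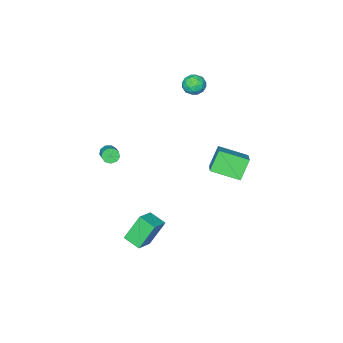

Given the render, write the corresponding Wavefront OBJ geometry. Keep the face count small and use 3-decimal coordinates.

v 1.508 -0.896 -3.126
v 2.594 -0.539 -2.596
v 1.328 0.13 -3.448
v 2.414 0.487 -2.918
v 2.366 -1.227 -4.662
v 3.452 -0.87 -4.132
v 2.186 -0.201 -4.984
v 3.272 0.156 -4.454
v -3.729 -2.859 2.927
v -3.168 -3.007 3.38
v -4.472 -3.433 3.66
v -3.911 -3.581 4.113
v -4.152 -2.889 4.04
v -3.693 -2.535 3.587
v -3.947 -3.905 3.453
v -3.488 -3.551 3
v -3.303 -3.654 3.705
v -3.43 -3.026 4.068
v -4.21 -3.414 2.972
v -4.337 -2.786 3.335
v -3.383 -2.883 3.09
v -4.257 -3.557 3.95
v -4.399 -3.151 3.908
v -4.069 -3.238 4.174
v -3.692 -2.605 3.211
v -3.362 -2.692 3.477
v -3.941 -2.623 3.865
v -4.278 -3.748 3.563
v -3.948 -3.835 3.829
v -3.571 -3.202 2.866
v -3.241 -3.289 3.132
v -3.699 -3.817 3.175
v -3.133 -3.35 3.547
v -3.57 -3.687 3.977
v -3.591 -3.878 3.589
v -3.321 -3.669 3.323
v -3.207 -2.981 3.76
v -3.644 -3.318 4.19
v -3.786 -2.912 4.148
v -3.516 -2.704 3.882
v -3.287 -3.361 3.951
v -3.996 -3.122 2.85
v -4.433 -3.459 3.28
v -4.124 -3.736 3.158
v -3.854 -3.528 2.892
v -4.07 -2.753 3.063
v -4.507 -3.09 3.493
v -4.319 -2.771 3.717
v -4.049 -2.562 3.451
v -4.353 -3.079 3.089
v -3.643 0.716 -1.835
v -4.469 0.546 -0.681
v -2.603 1.88 -0.919
v -3.429 1.71 0.236
v -2.611 -0.63 -1.296
v -3.437 -0.8 -0.141
v -1.571 0.534 -0.379
v -2.397 0.364 0.775
v 2.573 -3.079 1.27
v 2.85 -3.417 1.512
v 3.384 -2.58 2.073
v 3.107 -2.241 1.83
v 3.007 -3.323 1.223
v 3.54 -2.486 1.783
v 2.961 -3.115 0.956
v 3.494 -2.278 1.516
v 2.733 -2.89 0.835
v 3.266 -2.052 1.396
v 2.431 -2.753 0.918
v 2.964 -1.915 1.479
v 2.195 -2.768 1.166
v 2.728 -1.931 1.726
v 2.137 -2.929 1.462
v 2.67 -2.092 2.022
v 2.282 -3.16 1.668
v 2.815 -2.323 2.229
v 2.564 -3.353 1.688
v 3.097 -2.515 2.248
f 2 4 1
f 5 2 1
f 1 4 3
f 3 5 1
f 2 8 4
f 6 2 5
f 6 8 2
f 4 8 3
f 7 5 3
f 3 8 7
f 7 6 5
f 8 6 7
f 9 46 25
f 46 20 49
f 25 49 14
f 46 49 25
f 9 25 21
f 25 14 26
f 21 26 10
f 25 26 21
f 9 21 30
f 21 10 31
f 30 31 16
f 21 31 30
f 9 30 42
f 30 16 45
f 42 45 19
f 30 45 42
f 9 42 46
f 42 19 50
f 46 50 20
f 42 50 46
f 10 26 37
f 26 14 40
f 37 40 18
f 26 40 37
f 14 49 27
f 49 20 48
f 27 48 13
f 49 48 27
f 20 50 47
f 50 19 43
f 47 43 11
f 50 43 47
f 19 45 44
f 45 16 32
f 44 32 15
f 45 32 44
f 16 31 36
f 31 10 33
f 36 33 17
f 31 33 36
f 12 38 24
f 38 18 39
f 24 39 13
f 38 39 24
f 12 24 22
f 24 13 23
f 22 23 11
f 24 23 22
f 12 22 29
f 22 11 28
f 29 28 15
f 22 28 29
f 12 29 34
f 29 15 35
f 34 35 17
f 29 35 34
f 12 34 38
f 34 17 41
f 38 41 18
f 34 41 38
f 13 39 27
f 39 18 40
f 27 40 14
f 39 40 27
f 11 23 47
f 23 13 48
f 47 48 20
f 23 48 47
f 15 28 44
f 28 11 43
f 44 43 19
f 28 43 44
f 17 35 36
f 35 15 32
f 36 32 16
f 35 32 36
f 18 41 37
f 41 17 33
f 37 33 10
f 41 33 37
f 52 54 51
f 55 52 51
f 51 54 53
f 53 55 51
f 52 58 54
f 56 52 55
f 56 58 52
f 54 58 53
f 57 55 53
f 53 58 57
f 57 56 55
f 58 56 57
f 60 59 63
f 60 63 61
f 61 63 64
f 61 64 62
f 63 59 65
f 63 65 64
f 64 65 66
f 64 66 62
f 65 59 67
f 65 67 66
f 66 67 68
f 66 68 62
f 67 59 69
f 67 69 68
f 68 69 70
f 68 70 62
f 69 59 71
f 69 71 70
f 70 71 72
f 70 72 62
f 71 59 73
f 71 73 72
f 72 73 74
f 72 74 62
f 73 59 75
f 73 75 74
f 74 75 76
f 74 76 62
f 75 59 77
f 75 77 76
f 76 77 78
f 76 78 62
f 77 59 60
f 77 60 78
f 78 60 61
f 78 61 62



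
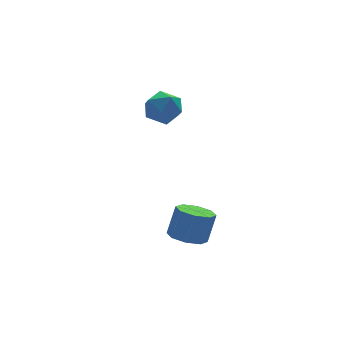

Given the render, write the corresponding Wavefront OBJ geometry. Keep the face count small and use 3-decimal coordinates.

v -1.193 3.241 2.697
v -0.078 3.218 2.485
v -1.182 1.422 2.955
v -0.067 1.399 2.743
v -0.454 1.885 3.693
v -0.461 3.01 3.534
v -0.799 1.63 1.906
v -0.806 2.755 1.747
v 0.166 2.222 1.996
v 0.379 2.38 3.1
v -1.639 2.26 2.34
v -1.426 2.418 3.444
v -2.537 -3.989 -2.472
v -2.033 -3.173 -2.788
v -1.439 -2.934 -1.224
v -1.943 -3.751 -0.908
v -2.747 -3.004 -2.543
v -2.153 -2.765 -0.979
v -3.337 -3.412 -2.256
v -2.743 -3.174 -0.692
v -3.459 -4.158 -2.096
v -2.865 -3.92 -0.532
v -3.041 -4.806 -2.156
v -2.447 -4.567 -0.592
v -2.327 -4.975 -2.401
v -1.733 -4.736 -0.837
v -1.737 -4.566 -2.688
v -1.143 -4.328 -1.124
v -1.615 -3.82 -2.848
v -1.021 -3.582 -1.284
f 1 12 6
f 1 6 2
f 1 2 8
f 1 8 11
f 1 11 12
f 2 6 10
f 6 12 5
f 12 11 3
f 11 8 7
f 8 2 9
f 4 10 5
f 4 5 3
f 4 3 7
f 4 7 9
f 4 9 10
f 5 10 6
f 3 5 12
f 7 3 11
f 9 7 8
f 10 9 2
f 14 13 17
f 14 17 15
f 15 17 18
f 15 18 16
f 17 13 19
f 17 19 18
f 18 19 20
f 18 20 16
f 19 13 21
f 19 21 20
f 20 21 22
f 20 22 16
f 21 13 23
f 21 23 22
f 22 23 24
f 22 24 16
f 23 13 25
f 23 25 24
f 24 25 26
f 24 26 16
f 25 13 27
f 25 27 26
f 26 27 28
f 26 28 16
f 27 13 29
f 27 29 28
f 28 29 30
f 28 30 16
f 29 13 14
f 29 14 30
f 30 14 15
f 30 15 16



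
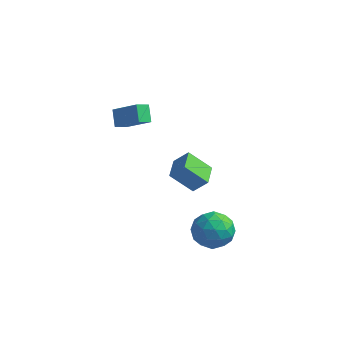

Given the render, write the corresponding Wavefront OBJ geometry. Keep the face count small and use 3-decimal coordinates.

v -4.826 2.24 2.037
v -5.183 1.482 2.44
v -3.219 2.074 3.147
v -3.576 1.315 3.55
v -4.324 1.565 1.21
v -4.681 0.806 1.613
v -2.717 1.398 2.32
v -3.074 0.64 2.723
v 1.827 -1.707 -2.878
v 2.934 -1.11 -2.973
v 2.626 -2.97 -1.487
v 3.733 -2.373 -1.582
v 2.745 -1.79 -1.057
v 2.252 -1.009 -1.916
v 3.308 -3.071 -2.544
v 2.815 -2.29 -3.403
v 3.85 -1.953 -2.766
v 3.502 -1.162 -1.847
v 2.058 -2.918 -2.613
v 1.71 -2.127 -1.694
v 2.31 -1.298 -3.047
v 3.25 -2.782 -1.413
v 2.669 -2.44 -1.104
v 3.32 -2.089 -1.16
v 1.909 -1.238 -2.427
v 2.56 -0.888 -2.482
v 2.449 -1.287 -1.356
v 3 -3.192 -1.978
v 3.651 -2.842 -2.033
v 2.24 -1.991 -3.3
v 2.891 -1.64 -3.356
v 3.111 -2.793 -3.104
v 3.5 -1.442 -2.982
v 3.969 -2.185 -2.164
v 3.72 -2.595 -2.729
v 3.429 -2.136 -3.235
v 3.295 -0.977 -2.441
v 3.765 -1.72 -1.624
v 3.184 -1.377 -1.315
v 2.894 -0.918 -1.821
v 3.834 -1.473 -2.32
v 1.795 -2.36 -2.836
v 2.265 -3.103 -2.019
v 2.666 -3.162 -2.639
v 2.376 -2.703 -3.145
v 1.591 -1.895 -2.296
v 2.06 -2.638 -1.478
v 2.131 -1.944 -1.225
v 1.84 -1.485 -1.731
v 1.726 -2.607 -2.14
v -1.725 1.634 -2.139
v -0.892 1.851 -1.218
v -2.176 3.042 -2.063
v -1.344 3.259 -1.142
v -0.476 2.101 -3.378
v 0.356 2.318 -2.457
v -0.928 3.509 -3.302
v -0.095 3.726 -2.381
f 2 4 1
f 5 2 1
f 1 4 3
f 3 5 1
f 2 8 4
f 6 2 5
f 6 8 2
f 4 8 3
f 7 5 3
f 3 8 7
f 7 6 5
f 8 6 7
f 9 46 25
f 46 20 49
f 25 49 14
f 46 49 25
f 9 25 21
f 25 14 26
f 21 26 10
f 25 26 21
f 9 21 30
f 21 10 31
f 30 31 16
f 21 31 30
f 9 30 42
f 30 16 45
f 42 45 19
f 30 45 42
f 9 42 46
f 42 19 50
f 46 50 20
f 42 50 46
f 10 26 37
f 26 14 40
f 37 40 18
f 26 40 37
f 14 49 27
f 49 20 48
f 27 48 13
f 49 48 27
f 20 50 47
f 50 19 43
f 47 43 11
f 50 43 47
f 19 45 44
f 45 16 32
f 44 32 15
f 45 32 44
f 16 31 36
f 31 10 33
f 36 33 17
f 31 33 36
f 12 38 24
f 38 18 39
f 24 39 13
f 38 39 24
f 12 24 22
f 24 13 23
f 22 23 11
f 24 23 22
f 12 22 29
f 22 11 28
f 29 28 15
f 22 28 29
f 12 29 34
f 29 15 35
f 34 35 17
f 29 35 34
f 12 34 38
f 34 17 41
f 38 41 18
f 34 41 38
f 13 39 27
f 39 18 40
f 27 40 14
f 39 40 27
f 11 23 47
f 23 13 48
f 47 48 20
f 23 48 47
f 15 28 44
f 28 11 43
f 44 43 19
f 28 43 44
f 17 35 36
f 35 15 32
f 36 32 16
f 35 32 36
f 18 41 37
f 41 17 33
f 37 33 10
f 41 33 37
f 52 54 51
f 55 52 51
f 51 54 53
f 53 55 51
f 52 58 54
f 56 52 55
f 56 58 52
f 54 58 53
f 57 55 53
f 53 58 57
f 57 56 55
f 58 56 57



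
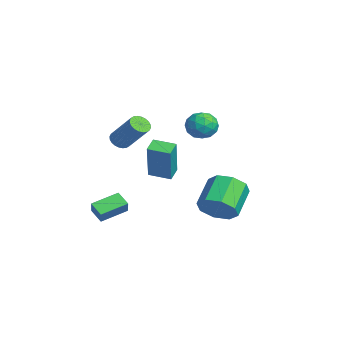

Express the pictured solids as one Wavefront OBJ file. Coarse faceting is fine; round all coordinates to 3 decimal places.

v 3.021 1.093 3.579
v 3.535 0.581 3.22
v 2.345 0.079 4.06
v 2.859 -0.433 3.701
v 3.108 0.02 4.324
v 3.526 0.646 4.027
v 2.354 0.014 3.253
v 2.772 0.64 2.956
v 3.123 -0.087 3.019
v 3.589 -0.083 3.681
v 2.291 0.743 3.599
v 2.757 0.747 4.261
v 3.337 0.926 3.357
v 2.543 -0.266 3.923
v 2.689 0 4.289
v 2.991 -0.301 4.078
v 3.332 0.965 3.832
v 3.634 0.663 3.621
v 3.383 0.334 4.27
v 2.246 -0.003 3.659
v 2.548 -0.305 3.448
v 2.889 0.961 3.202
v 3.191 0.66 2.991
v 2.497 0.326 3.01
v 3.397 0.233 3.028
v 3 -0.363 3.311
v 2.703 -0.101 3.047
v 2.949 0.268 2.873
v 3.671 0.235 3.417
v 3.274 -0.361 3.7
v 3.42 -0.095 4.066
v 3.666 0.273 3.892
v 3.429 -0.157 3.299
v 2.606 1.021 3.58
v 2.209 0.425 3.863
v 2.214 0.387 3.388
v 2.46 0.755 3.214
v 2.88 1.023 3.969
v 2.483 0.427 4.252
v 2.931 0.392 4.407
v 3.177 0.761 4.233
v 2.451 0.817 3.981
v 0.554 -1.289 0.322
v 1.374 -1.531 2.316
v 1.154 -0.353 0.188
v 1.975 -0.595 2.183
v 1.165 -1.725 0.017
v 1.986 -1.967 2.012
v 1.766 -0.789 -0.116
v 2.586 -1.031 1.878
v 0.228 -4.212 -2.454
v 0.676 -4.3 -1.785
v -0.111 -2.862 -2.049
v 0.337 -2.95 -1.38
v 0.923 -3.91 -2.88
v 1.371 -3.998 -2.211
v 0.584 -2.56 -2.475
v 1.032 -2.648 -1.806
v 0.912 -2.968 2.249
v 1.326 -3.302 2.108
v 2.361 -2.586 3.45
v 1.948 -2.252 3.591
v 1.367 -3.131 1.985
v 2.402 -2.414 3.327
v 1.338 -2.935 1.903
v 2.374 -2.218 3.245
v 1.245 -2.744 1.873
v 2.28 -2.028 3.215
v 1.101 -2.587 1.9
v 2.136 -1.871 3.242
v 0.928 -2.489 1.981
v 1.964 -1.772 3.322
v 0.753 -2.463 2.102
v 1.788 -1.746 3.444
v 0.602 -2.514 2.246
v 1.638 -1.797 3.588
v 0.499 -2.634 2.39
v 1.534 -1.918 3.732
v 0.458 -2.806 2.513
v 1.493 -2.089 3.855
v 0.486 -3.002 2.595
v 1.522 -2.285 3.937
v 0.58 -3.192 2.625
v 1.615 -2.476 3.967
v 0.724 -3.349 2.598
v 1.759 -2.633 3.94
v 0.896 -3.448 2.518
v 1.932 -2.731 3.859
v 1.072 -3.474 2.396
v 2.107 -2.757 3.738
v 1.222 -3.423 2.252
v 2.258 -2.706 3.594
v 1.511 1.479 -2.447
v 2.161 1.482 -1.648
v 0.959 2.363 -0.674
v 0.309 2.361 -1.473
v 2.249 2.114 -2.111
v 1.048 2.995 -1.137
v 1.905 2.374 -2.771
v 0.704 3.256 -1.796
v 1.33 2.11 -3.241
v 0.129 2.992 -2.267
v 0.861 1.477 -3.246
v -0.341 2.358 -2.272
v 0.772 0.845 -2.783
v -0.429 1.726 -1.809
v 1.116 0.584 -2.124
v -0.085 1.466 -1.149
v 1.691 0.848 -1.653
v 0.49 1.73 -0.679
f 1 38 17
f 38 12 41
f 17 41 6
f 38 41 17
f 1 17 13
f 17 6 18
f 13 18 2
f 17 18 13
f 1 13 22
f 13 2 23
f 22 23 8
f 13 23 22
f 1 22 34
f 22 8 37
f 34 37 11
f 22 37 34
f 1 34 38
f 34 11 42
f 38 42 12
f 34 42 38
f 2 18 29
f 18 6 32
f 29 32 10
f 18 32 29
f 6 41 19
f 41 12 40
f 19 40 5
f 41 40 19
f 12 42 39
f 42 11 35
f 39 35 3
f 42 35 39
f 11 37 36
f 37 8 24
f 36 24 7
f 37 24 36
f 8 23 28
f 23 2 25
f 28 25 9
f 23 25 28
f 4 30 16
f 30 10 31
f 16 31 5
f 30 31 16
f 4 16 14
f 16 5 15
f 14 15 3
f 16 15 14
f 4 14 21
f 14 3 20
f 21 20 7
f 14 20 21
f 4 21 26
f 21 7 27
f 26 27 9
f 21 27 26
f 4 26 30
f 26 9 33
f 30 33 10
f 26 33 30
f 5 31 19
f 31 10 32
f 19 32 6
f 31 32 19
f 3 15 39
f 15 5 40
f 39 40 12
f 15 40 39
f 7 20 36
f 20 3 35
f 36 35 11
f 20 35 36
f 9 27 28
f 27 7 24
f 28 24 8
f 27 24 28
f 10 33 29
f 33 9 25
f 29 25 2
f 33 25 29
f 44 46 43
f 47 44 43
f 43 46 45
f 45 47 43
f 44 50 46
f 48 44 47
f 48 50 44
f 46 50 45
f 49 47 45
f 45 50 49
f 49 48 47
f 50 48 49
f 52 54 51
f 55 52 51
f 51 54 53
f 53 55 51
f 52 58 54
f 56 52 55
f 56 58 52
f 54 58 53
f 57 55 53
f 53 58 57
f 57 56 55
f 58 56 57
f 60 59 63
f 60 63 61
f 61 63 64
f 61 64 62
f 63 59 65
f 63 65 64
f 64 65 66
f 64 66 62
f 65 59 67
f 65 67 66
f 66 67 68
f 66 68 62
f 67 59 69
f 67 69 68
f 68 69 70
f 68 70 62
f 69 59 71
f 69 71 70
f 70 71 72
f 70 72 62
f 71 59 73
f 71 73 72
f 72 73 74
f 72 74 62
f 73 59 75
f 73 75 74
f 74 75 76
f 74 76 62
f 75 59 77
f 75 77 76
f 76 77 78
f 76 78 62
f 77 59 79
f 77 79 78
f 78 79 80
f 78 80 62
f 79 59 81
f 79 81 80
f 80 81 82
f 80 82 62
f 81 59 83
f 81 83 82
f 82 83 84
f 82 84 62
f 83 59 85
f 83 85 84
f 84 85 86
f 84 86 62
f 85 59 87
f 85 87 86
f 86 87 88
f 86 88 62
f 87 59 89
f 87 89 88
f 88 89 90
f 88 90 62
f 89 59 91
f 89 91 90
f 90 91 92
f 90 92 62
f 91 59 60
f 91 60 92
f 92 60 61
f 92 61 62
f 94 93 97
f 94 97 95
f 95 97 98
f 95 98 96
f 97 93 99
f 97 99 98
f 98 99 100
f 98 100 96
f 99 93 101
f 99 101 100
f 100 101 102
f 100 102 96
f 101 93 103
f 101 103 102
f 102 103 104
f 102 104 96
f 103 93 105
f 103 105 104
f 104 105 106
f 104 106 96
f 105 93 107
f 105 107 106
f 106 107 108
f 106 108 96
f 107 93 109
f 107 109 108
f 108 109 110
f 108 110 96
f 109 93 94
f 109 94 110
f 110 94 95
f 110 95 96

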